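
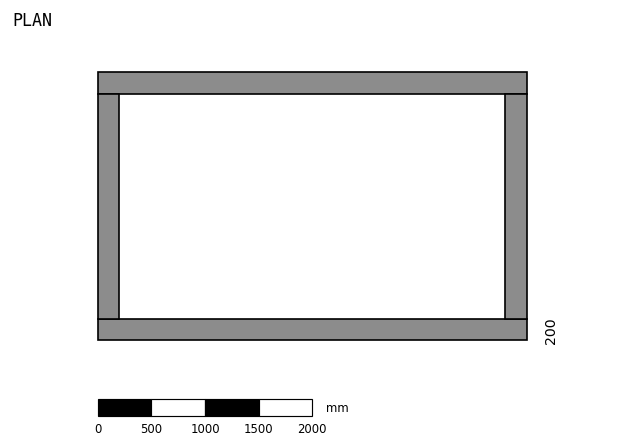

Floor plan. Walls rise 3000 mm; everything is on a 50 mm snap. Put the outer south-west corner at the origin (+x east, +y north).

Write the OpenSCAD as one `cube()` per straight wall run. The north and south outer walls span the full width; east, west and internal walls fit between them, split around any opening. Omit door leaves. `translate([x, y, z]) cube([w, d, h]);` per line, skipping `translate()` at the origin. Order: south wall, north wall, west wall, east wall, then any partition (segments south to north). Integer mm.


cube([4000, 200, 3000]);
translate([0, 2300, 0]) cube([4000, 200, 3000]);
translate([0, 200, 0]) cube([200, 2100, 3000]);
translate([3800, 200, 0]) cube([200, 2100, 3000]);


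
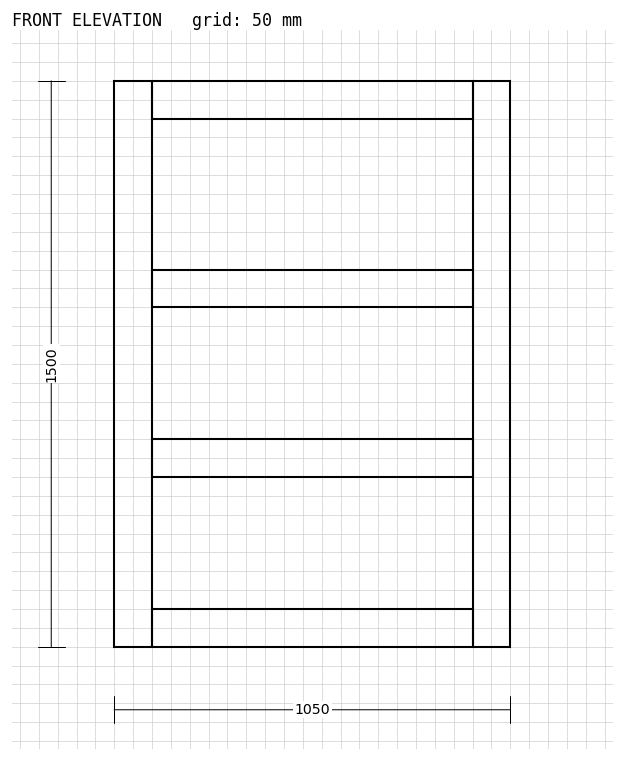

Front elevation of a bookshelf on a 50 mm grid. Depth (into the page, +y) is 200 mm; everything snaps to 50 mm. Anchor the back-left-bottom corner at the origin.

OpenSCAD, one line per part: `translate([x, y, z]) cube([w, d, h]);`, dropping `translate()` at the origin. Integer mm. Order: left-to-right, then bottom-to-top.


cube([100, 200, 1500]);
translate([100, 0, 0]) cube([850, 200, 100]);
translate([100, 0, 450]) cube([850, 200, 100]);
translate([100, 0, 900]) cube([850, 200, 100]);
translate([100, 0, 1400]) cube([850, 200, 100]);
translate([950, 0, 0]) cube([100, 200, 1500]);


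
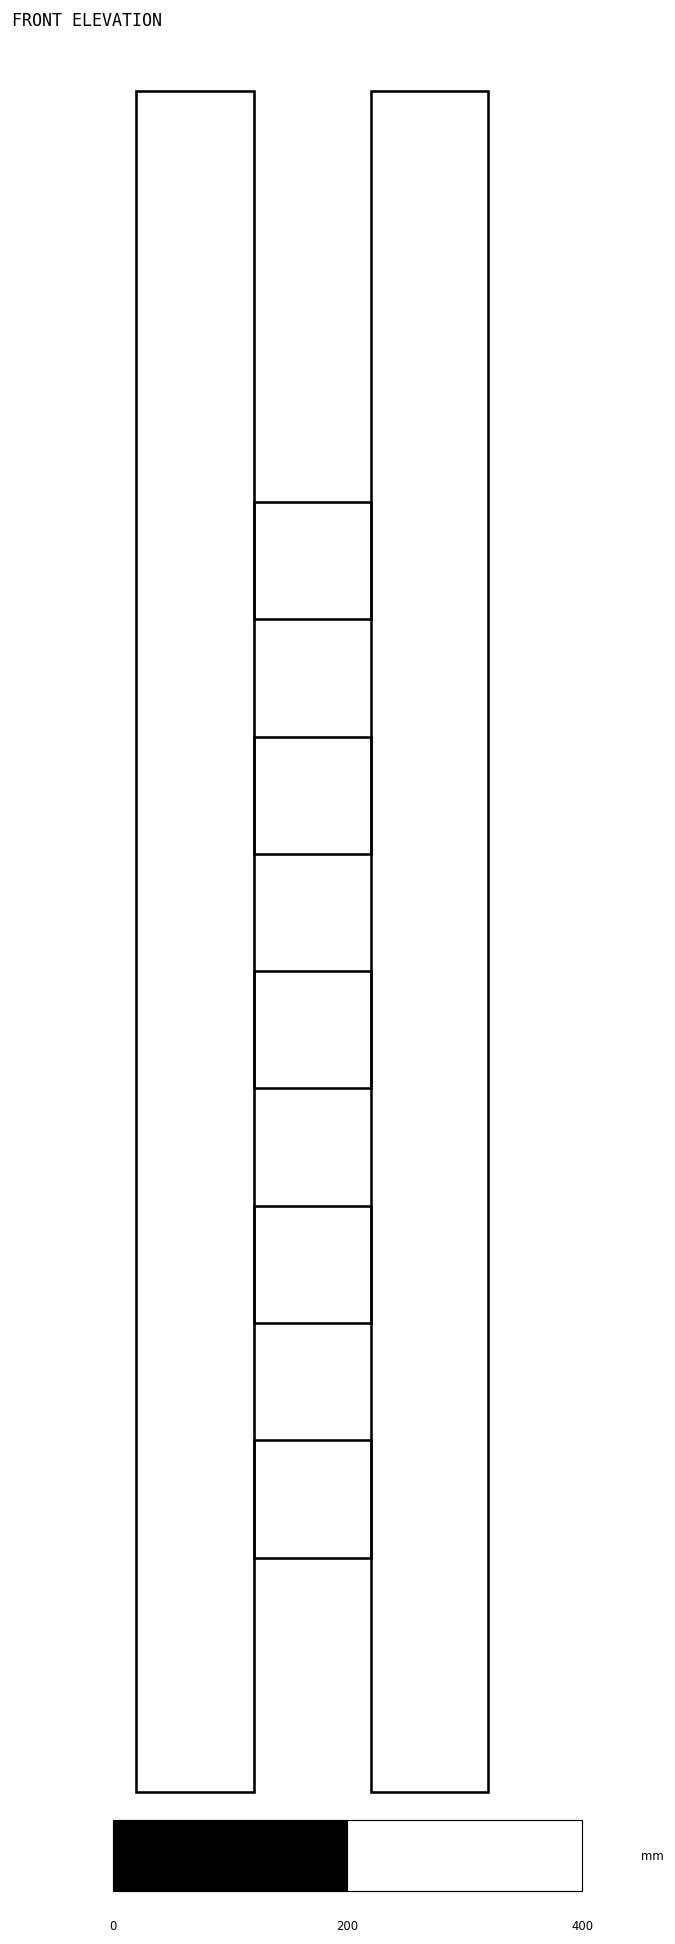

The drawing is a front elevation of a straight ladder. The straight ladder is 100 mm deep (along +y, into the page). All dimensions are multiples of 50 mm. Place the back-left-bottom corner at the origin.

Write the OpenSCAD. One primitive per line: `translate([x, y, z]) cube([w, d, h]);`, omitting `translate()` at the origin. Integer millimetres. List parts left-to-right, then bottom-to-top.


cube([100, 100, 1450]);
translate([100, 0, 200]) cube([100, 100, 100]);
translate([100, 0, 400]) cube([100, 100, 100]);
translate([100, 0, 600]) cube([100, 100, 100]);
translate([100, 0, 800]) cube([100, 100, 100]);
translate([100, 0, 1000]) cube([100, 100, 100]);
translate([200, 0, 0]) cube([100, 100, 1450]);


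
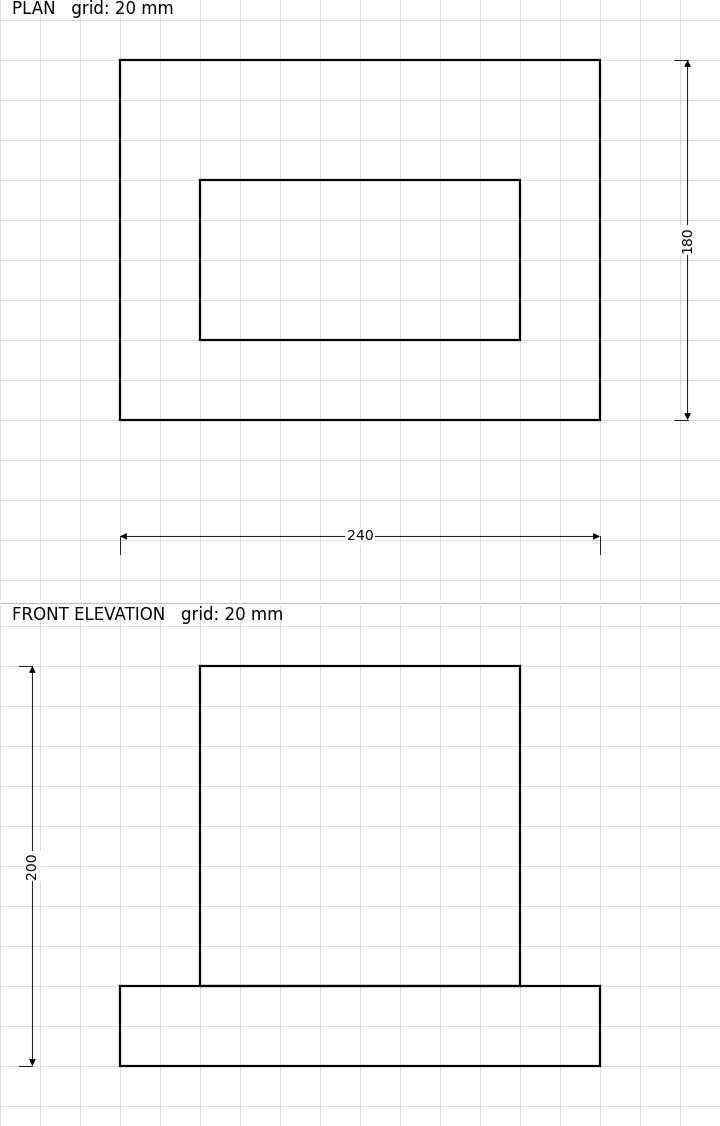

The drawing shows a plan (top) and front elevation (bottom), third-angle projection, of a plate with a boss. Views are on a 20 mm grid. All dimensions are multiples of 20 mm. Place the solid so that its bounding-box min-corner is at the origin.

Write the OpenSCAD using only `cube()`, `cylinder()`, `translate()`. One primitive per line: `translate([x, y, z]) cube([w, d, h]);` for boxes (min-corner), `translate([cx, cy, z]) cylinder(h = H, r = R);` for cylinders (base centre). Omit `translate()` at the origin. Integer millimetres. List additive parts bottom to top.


cube([240, 180, 40]);
translate([40, 40, 40]) cube([160, 80, 160]);


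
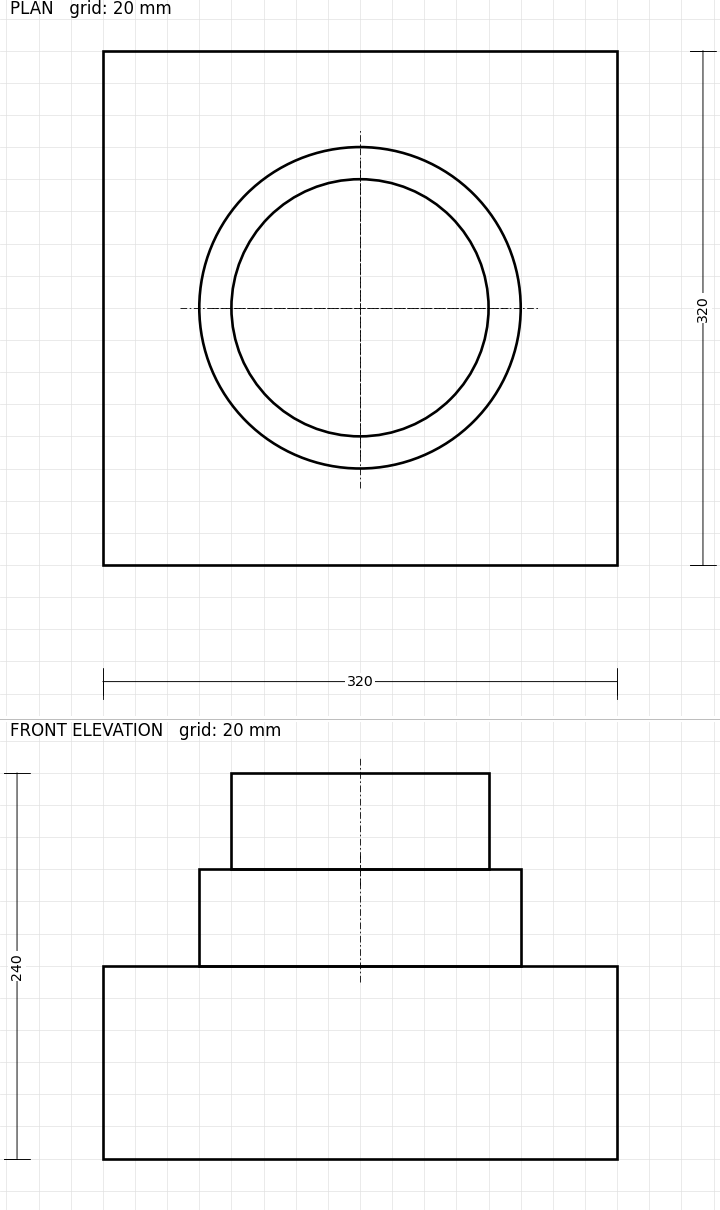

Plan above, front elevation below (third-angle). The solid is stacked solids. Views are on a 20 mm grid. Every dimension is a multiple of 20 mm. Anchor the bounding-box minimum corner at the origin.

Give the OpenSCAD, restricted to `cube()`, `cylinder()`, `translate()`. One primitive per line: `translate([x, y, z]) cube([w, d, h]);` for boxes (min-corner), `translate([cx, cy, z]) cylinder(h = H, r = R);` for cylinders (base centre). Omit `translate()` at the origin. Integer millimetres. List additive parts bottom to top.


cube([320, 320, 120]);
translate([160, 160, 120]) cylinder(h = 60, r = 100);
translate([160, 160, 180]) cylinder(h = 60, r = 80);


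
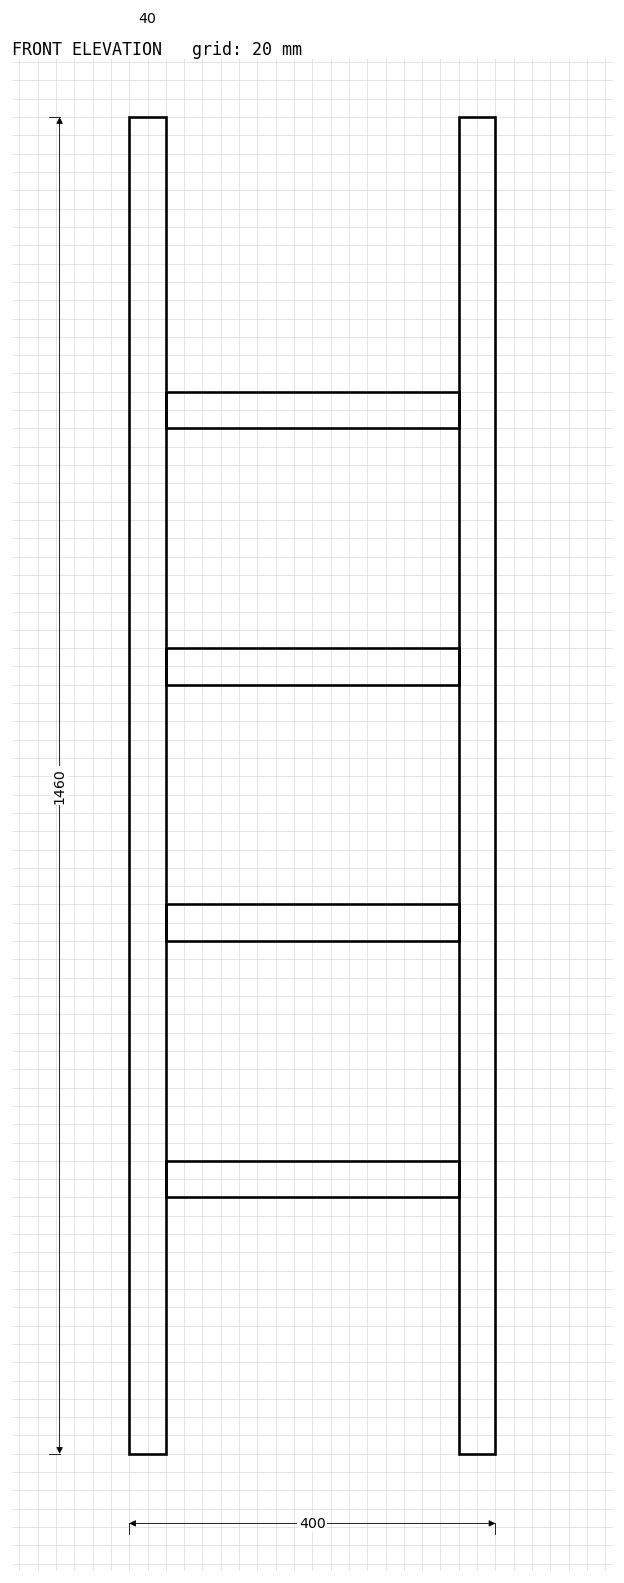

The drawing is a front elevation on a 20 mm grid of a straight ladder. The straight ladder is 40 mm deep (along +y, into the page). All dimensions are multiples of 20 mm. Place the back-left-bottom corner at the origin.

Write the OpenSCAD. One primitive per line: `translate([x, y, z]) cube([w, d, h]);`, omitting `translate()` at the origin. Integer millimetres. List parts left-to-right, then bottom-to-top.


cube([40, 40, 1460]);
translate([40, 0, 280]) cube([320, 40, 40]);
translate([40, 0, 560]) cube([320, 40, 40]);
translate([40, 0, 840]) cube([320, 40, 40]);
translate([40, 0, 1120]) cube([320, 40, 40]);
translate([360, 0, 0]) cube([40, 40, 1460]);


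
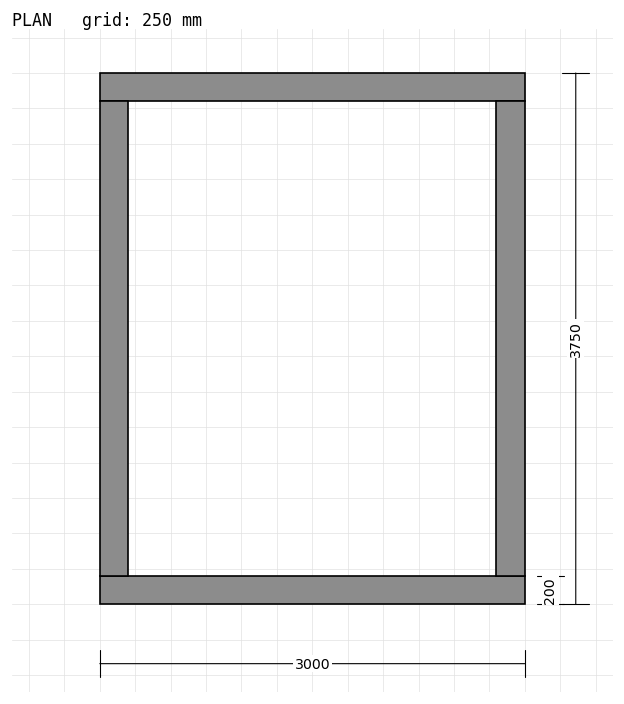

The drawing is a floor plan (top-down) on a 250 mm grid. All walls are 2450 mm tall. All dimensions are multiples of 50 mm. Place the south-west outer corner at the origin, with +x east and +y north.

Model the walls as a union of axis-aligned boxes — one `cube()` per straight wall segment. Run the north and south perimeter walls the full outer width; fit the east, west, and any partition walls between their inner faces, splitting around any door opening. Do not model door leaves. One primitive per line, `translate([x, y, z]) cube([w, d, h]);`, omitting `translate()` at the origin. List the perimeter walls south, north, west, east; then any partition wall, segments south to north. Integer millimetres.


cube([3000, 200, 2450]);
translate([0, 3550, 0]) cube([3000, 200, 2450]);
translate([0, 200, 0]) cube([200, 3350, 2450]);
translate([2800, 200, 0]) cube([200, 3350, 2450]);


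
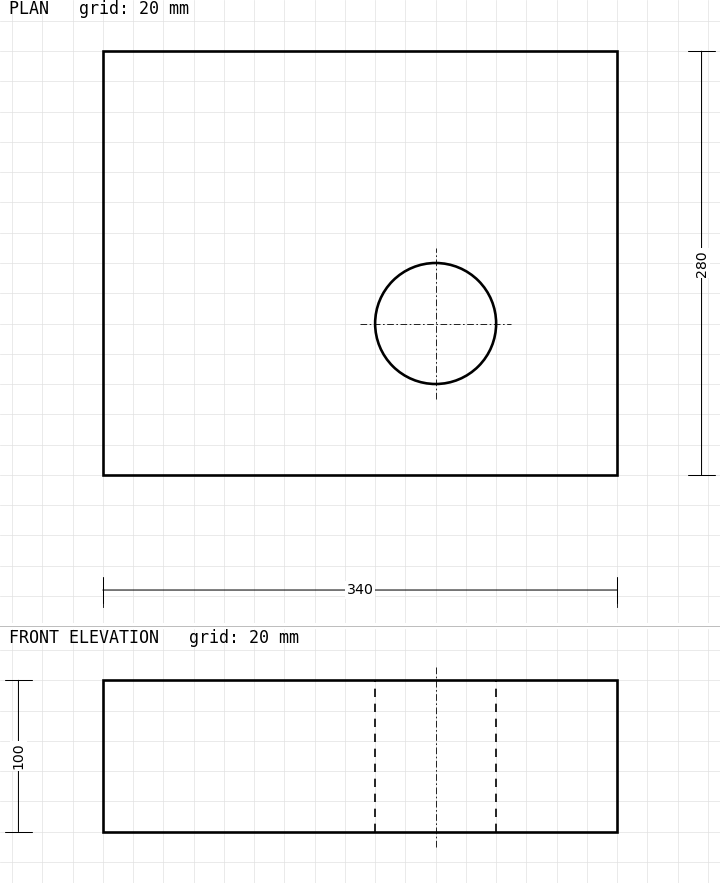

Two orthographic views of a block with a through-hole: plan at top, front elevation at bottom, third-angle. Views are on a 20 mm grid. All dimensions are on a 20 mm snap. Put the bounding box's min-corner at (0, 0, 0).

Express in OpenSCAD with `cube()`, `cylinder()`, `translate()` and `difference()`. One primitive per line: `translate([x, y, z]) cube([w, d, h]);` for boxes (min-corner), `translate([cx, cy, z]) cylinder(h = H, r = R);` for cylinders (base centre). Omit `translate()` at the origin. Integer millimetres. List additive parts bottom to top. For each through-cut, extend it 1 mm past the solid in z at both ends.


difference() {
  cube([340, 280, 100]);
  translate([220, 100, -1]) cylinder(h = 102, r = 40);
}


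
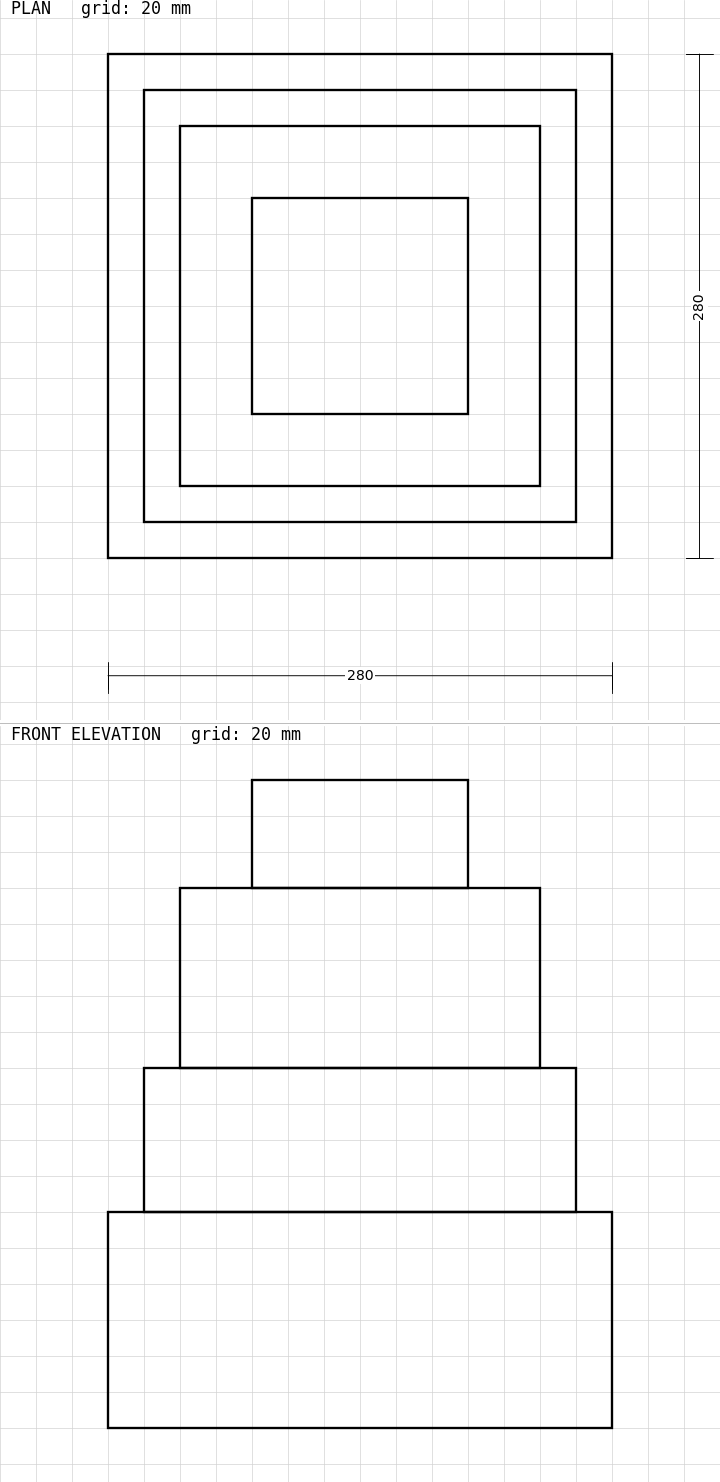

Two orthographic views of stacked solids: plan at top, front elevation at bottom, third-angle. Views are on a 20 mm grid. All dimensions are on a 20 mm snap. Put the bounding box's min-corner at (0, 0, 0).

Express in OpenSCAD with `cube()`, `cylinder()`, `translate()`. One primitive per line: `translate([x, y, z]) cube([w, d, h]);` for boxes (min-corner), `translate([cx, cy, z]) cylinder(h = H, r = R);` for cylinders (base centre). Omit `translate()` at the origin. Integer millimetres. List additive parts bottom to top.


cube([280, 280, 120]);
translate([20, 20, 120]) cube([240, 240, 80]);
translate([40, 40, 200]) cube([200, 200, 100]);
translate([80, 80, 300]) cube([120, 120, 60]);


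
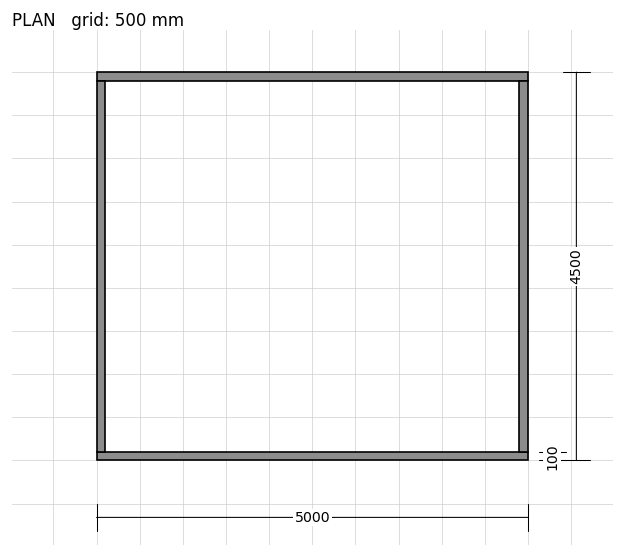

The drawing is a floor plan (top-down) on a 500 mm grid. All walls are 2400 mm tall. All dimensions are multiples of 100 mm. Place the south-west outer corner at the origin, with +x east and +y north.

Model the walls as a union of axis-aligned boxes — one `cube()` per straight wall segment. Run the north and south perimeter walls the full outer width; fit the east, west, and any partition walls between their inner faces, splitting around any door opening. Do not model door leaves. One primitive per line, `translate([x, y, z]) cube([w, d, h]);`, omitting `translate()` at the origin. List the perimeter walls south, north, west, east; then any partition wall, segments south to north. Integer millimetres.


cube([5000, 100, 2400]);
translate([0, 4400, 0]) cube([5000, 100, 2400]);
translate([0, 100, 0]) cube([100, 4300, 2400]);
translate([4900, 100, 0]) cube([100, 4300, 2400]);


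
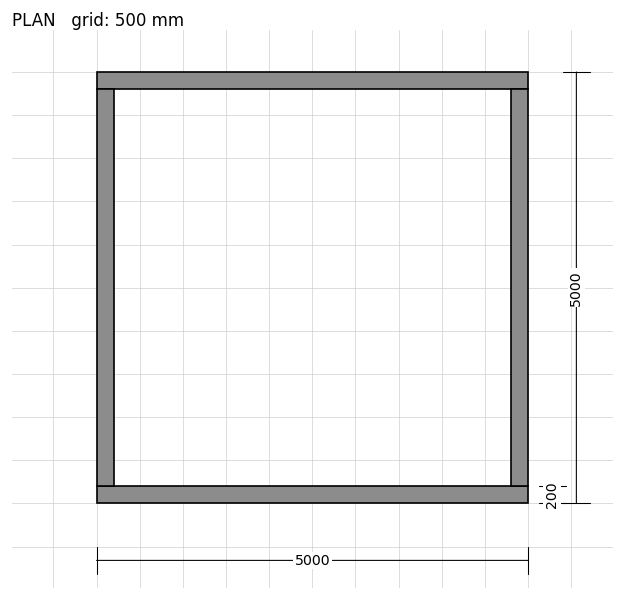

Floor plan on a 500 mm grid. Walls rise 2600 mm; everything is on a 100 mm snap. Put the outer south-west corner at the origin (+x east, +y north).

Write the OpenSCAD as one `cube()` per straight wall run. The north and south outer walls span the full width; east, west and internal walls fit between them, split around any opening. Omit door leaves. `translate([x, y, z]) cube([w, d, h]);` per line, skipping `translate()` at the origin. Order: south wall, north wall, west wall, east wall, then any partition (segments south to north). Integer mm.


cube([5000, 200, 2600]);
translate([0, 4800, 0]) cube([5000, 200, 2600]);
translate([0, 200, 0]) cube([200, 4600, 2600]);
translate([4800, 200, 0]) cube([200, 4600, 2600]);


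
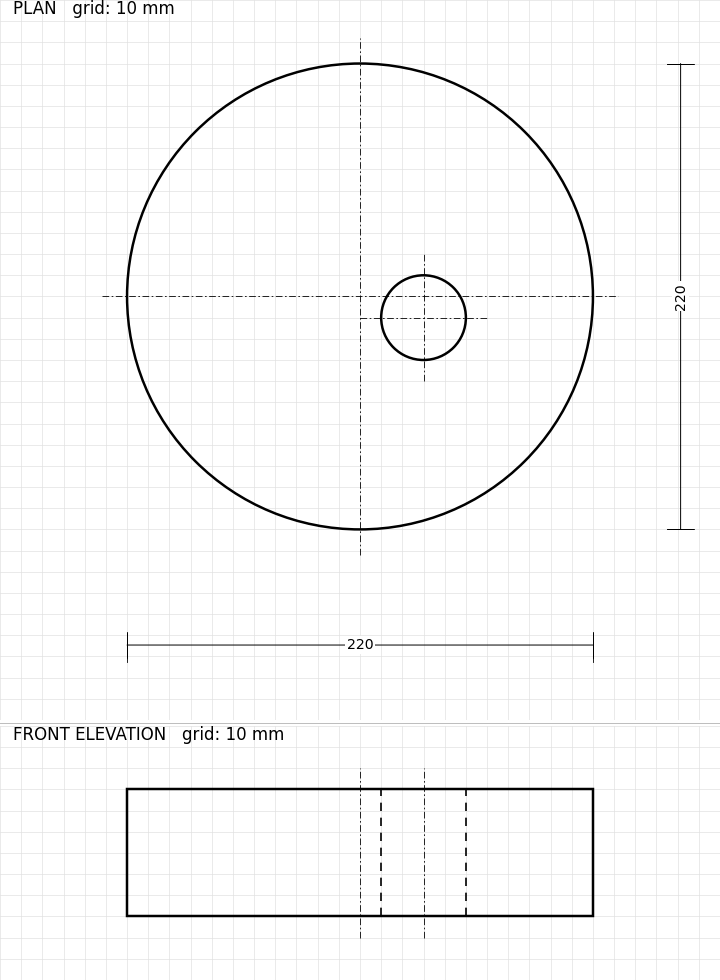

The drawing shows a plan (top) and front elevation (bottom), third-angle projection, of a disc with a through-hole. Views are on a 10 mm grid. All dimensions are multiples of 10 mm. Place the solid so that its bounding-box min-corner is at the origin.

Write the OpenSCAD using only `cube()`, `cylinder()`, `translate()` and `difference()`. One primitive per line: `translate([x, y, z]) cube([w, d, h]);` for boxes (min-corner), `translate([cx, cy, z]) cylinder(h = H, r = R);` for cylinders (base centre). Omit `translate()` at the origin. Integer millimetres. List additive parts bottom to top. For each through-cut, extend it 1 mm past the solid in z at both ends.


difference() {
  translate([110, 110, 0]) cylinder(h = 60, r = 110);
  translate([140, 100, -1]) cylinder(h = 62, r = 20);
}


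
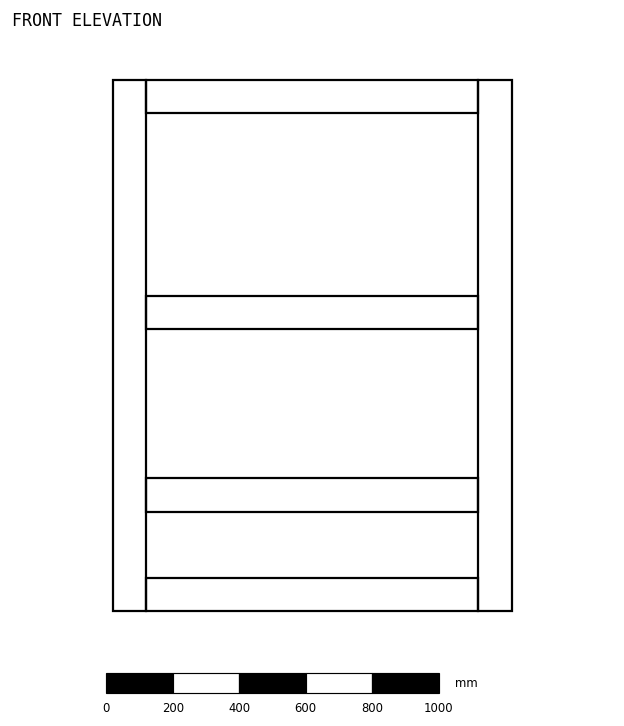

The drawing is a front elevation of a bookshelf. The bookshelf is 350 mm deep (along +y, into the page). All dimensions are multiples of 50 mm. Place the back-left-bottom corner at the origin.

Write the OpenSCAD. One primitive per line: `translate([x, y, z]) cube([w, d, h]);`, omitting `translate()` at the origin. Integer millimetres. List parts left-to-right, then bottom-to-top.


cube([100, 350, 1600]);
translate([100, 0, 0]) cube([1000, 350, 100]);
translate([100, 0, 300]) cube([1000, 350, 100]);
translate([100, 0, 850]) cube([1000, 350, 100]);
translate([100, 0, 1500]) cube([1000, 350, 100]);
translate([1100, 0, 0]) cube([100, 350, 1600]);


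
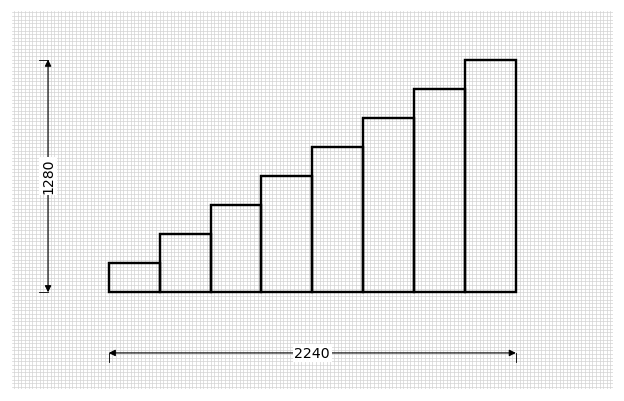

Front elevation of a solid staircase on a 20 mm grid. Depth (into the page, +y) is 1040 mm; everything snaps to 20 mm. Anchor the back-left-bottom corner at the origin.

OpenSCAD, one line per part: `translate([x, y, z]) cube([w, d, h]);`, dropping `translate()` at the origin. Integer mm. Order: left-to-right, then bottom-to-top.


cube([280, 1040, 160]);
translate([280, 0, 0]) cube([280, 1040, 320]);
translate([560, 0, 0]) cube([280, 1040, 480]);
translate([840, 0, 0]) cube([280, 1040, 640]);
translate([1120, 0, 0]) cube([280, 1040, 800]);
translate([1400, 0, 0]) cube([280, 1040, 960]);
translate([1680, 0, 0]) cube([280, 1040, 1120]);
translate([1960, 0, 0]) cube([280, 1040, 1280]);


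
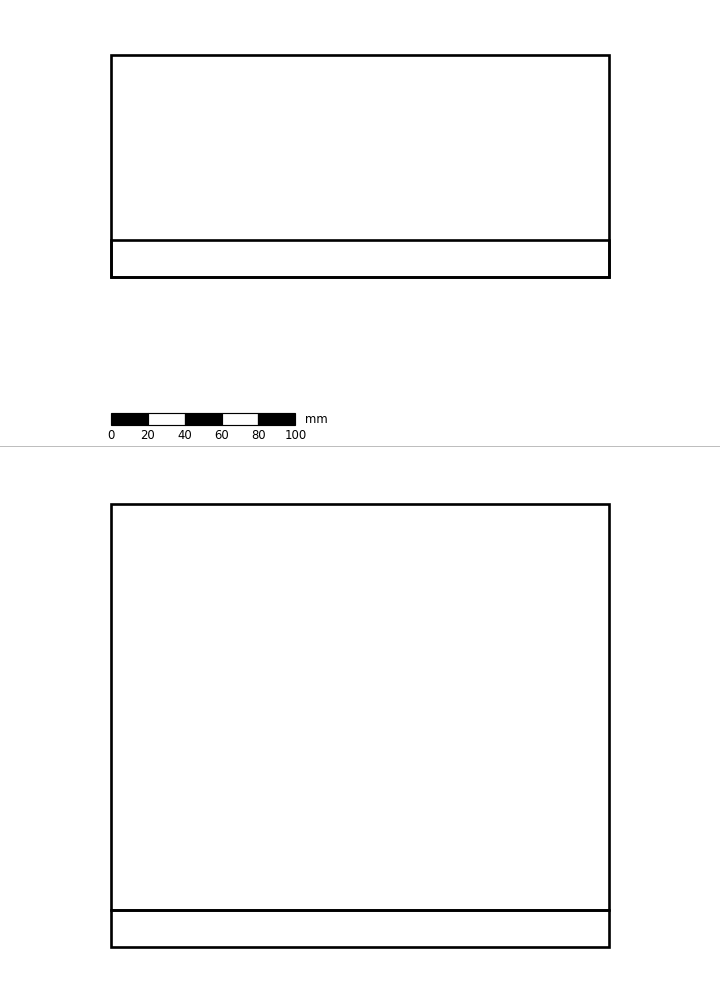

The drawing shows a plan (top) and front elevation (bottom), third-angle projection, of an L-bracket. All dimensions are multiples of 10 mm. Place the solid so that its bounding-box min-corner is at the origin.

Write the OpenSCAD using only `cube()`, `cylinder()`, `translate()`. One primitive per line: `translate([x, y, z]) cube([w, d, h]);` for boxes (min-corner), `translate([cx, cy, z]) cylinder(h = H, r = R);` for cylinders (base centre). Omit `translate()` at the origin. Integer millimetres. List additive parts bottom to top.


cube([270, 120, 20]);
translate([0, 0, 20]) cube([270, 20, 220]);


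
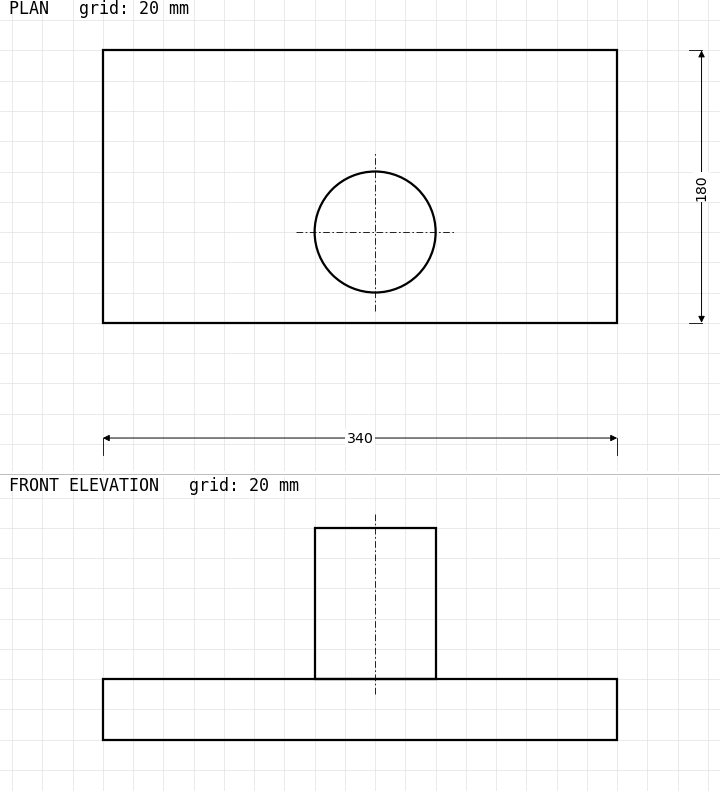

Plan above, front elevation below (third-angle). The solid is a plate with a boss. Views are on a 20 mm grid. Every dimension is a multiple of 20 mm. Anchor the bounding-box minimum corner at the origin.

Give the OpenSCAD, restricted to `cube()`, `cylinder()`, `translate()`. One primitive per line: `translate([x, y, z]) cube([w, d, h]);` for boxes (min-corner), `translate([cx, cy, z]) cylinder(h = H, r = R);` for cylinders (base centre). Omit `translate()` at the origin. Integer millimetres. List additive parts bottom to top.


cube([340, 180, 40]);
translate([180, 60, 40]) cylinder(h = 100, r = 40);


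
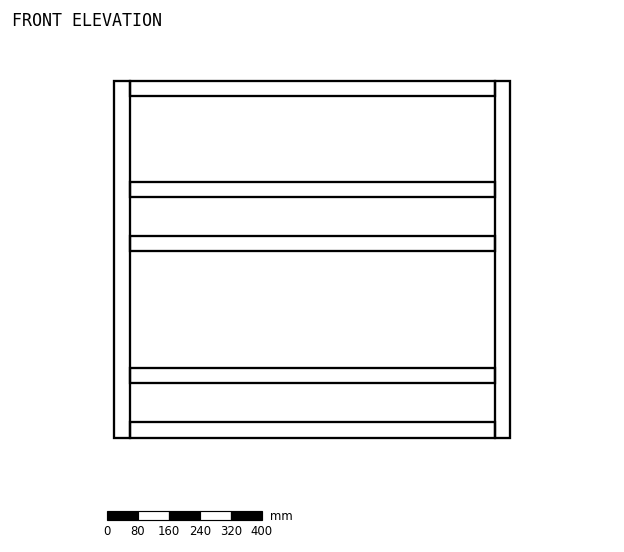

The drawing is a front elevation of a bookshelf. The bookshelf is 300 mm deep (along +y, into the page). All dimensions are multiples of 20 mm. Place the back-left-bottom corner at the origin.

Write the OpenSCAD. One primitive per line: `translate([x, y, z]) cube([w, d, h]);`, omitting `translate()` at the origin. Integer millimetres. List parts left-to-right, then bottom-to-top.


cube([40, 300, 920]);
translate([40, 0, 0]) cube([940, 300, 40]);
translate([40, 0, 140]) cube([940, 300, 40]);
translate([40, 0, 480]) cube([940, 300, 40]);
translate([40, 0, 620]) cube([940, 300, 40]);
translate([40, 0, 880]) cube([940, 300, 40]);
translate([980, 0, 0]) cube([40, 300, 920]);


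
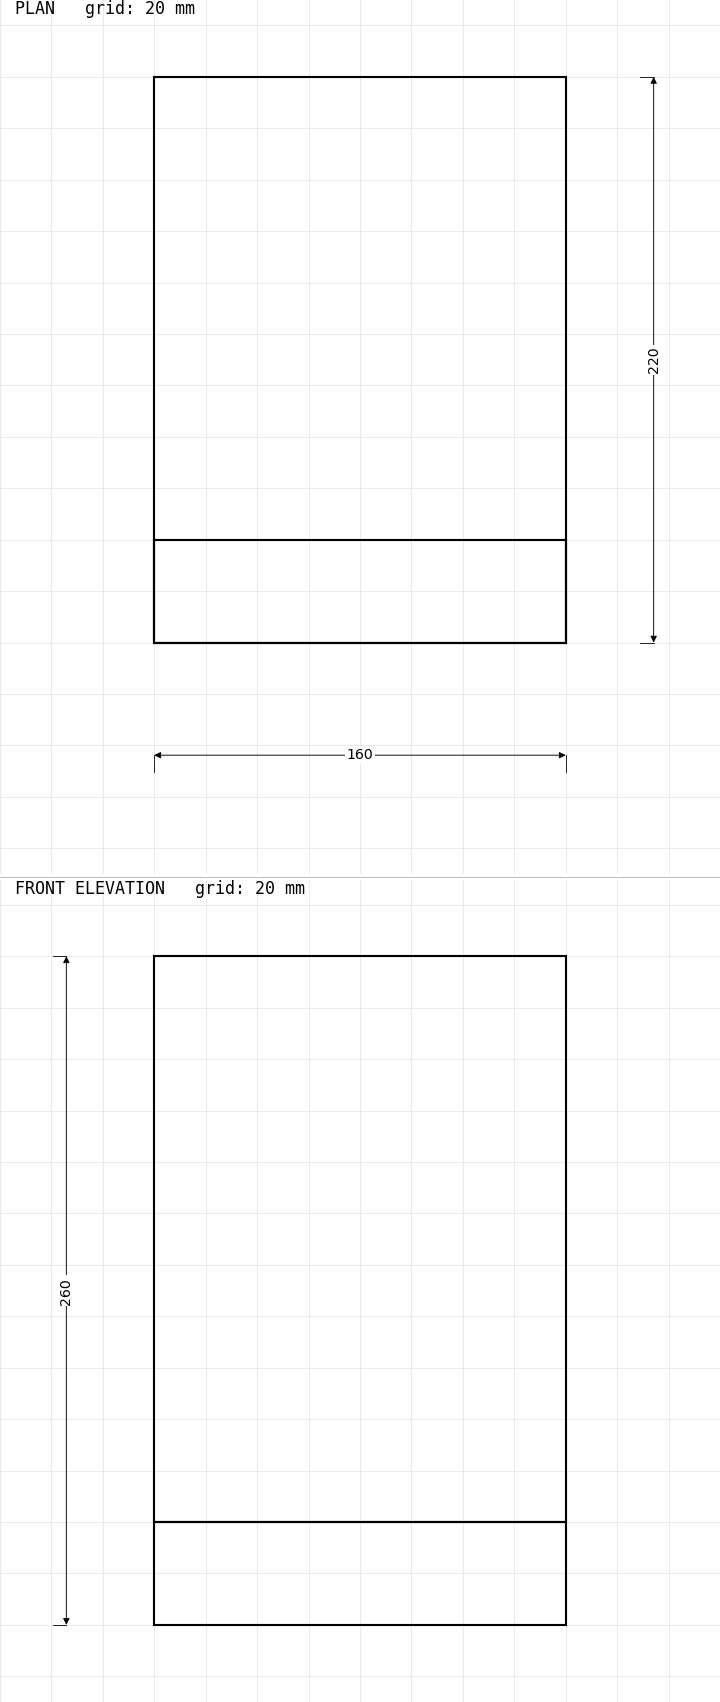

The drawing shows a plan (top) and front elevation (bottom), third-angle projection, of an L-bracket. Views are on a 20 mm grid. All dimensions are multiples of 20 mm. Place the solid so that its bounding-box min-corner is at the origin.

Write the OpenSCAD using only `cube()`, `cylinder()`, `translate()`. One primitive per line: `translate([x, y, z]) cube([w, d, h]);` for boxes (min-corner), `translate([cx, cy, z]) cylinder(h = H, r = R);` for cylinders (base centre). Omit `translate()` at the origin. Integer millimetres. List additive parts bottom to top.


cube([160, 220, 40]);
translate([0, 0, 40]) cube([160, 40, 220]);


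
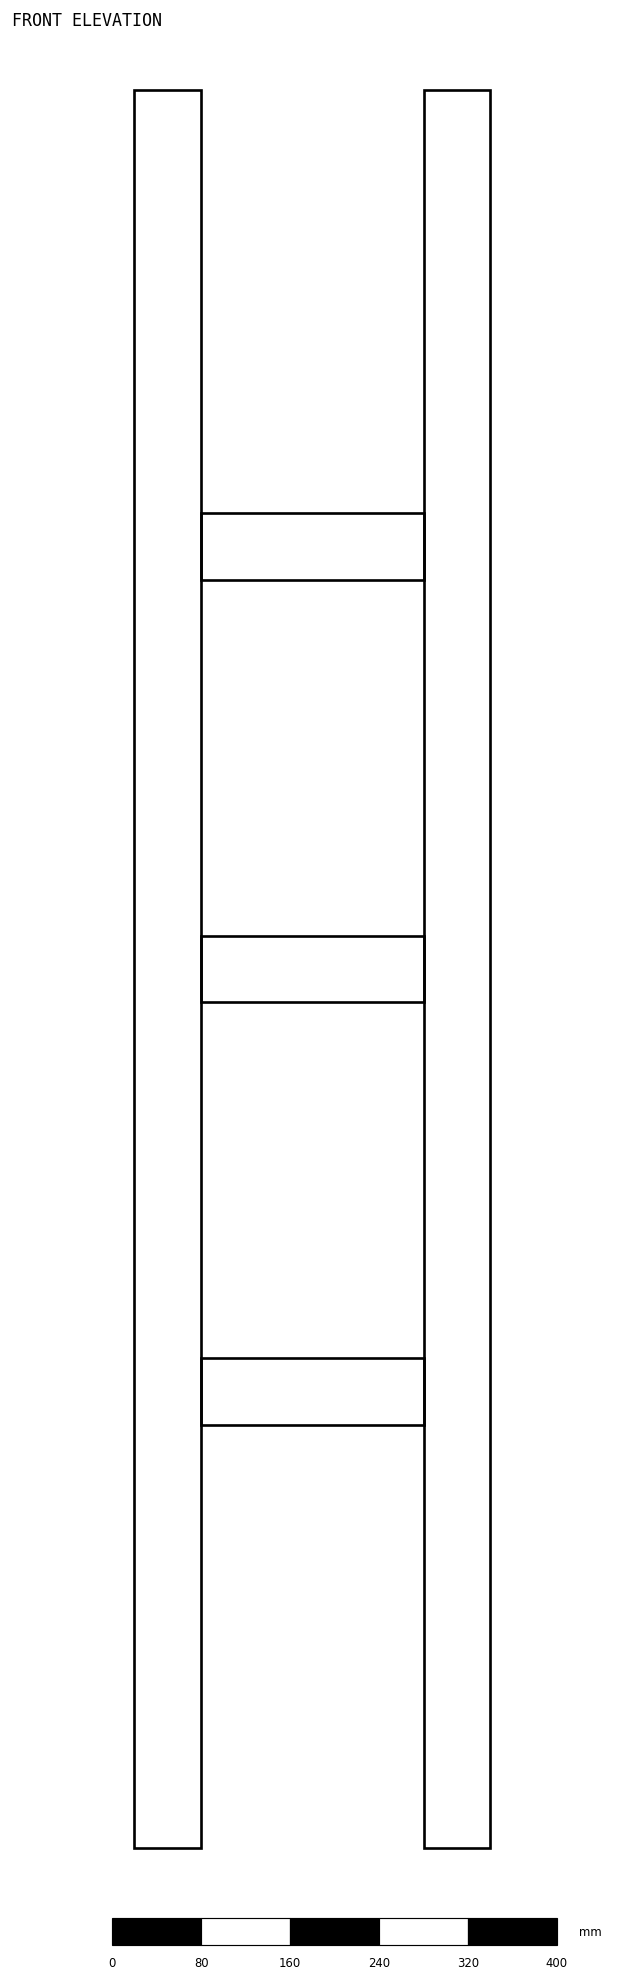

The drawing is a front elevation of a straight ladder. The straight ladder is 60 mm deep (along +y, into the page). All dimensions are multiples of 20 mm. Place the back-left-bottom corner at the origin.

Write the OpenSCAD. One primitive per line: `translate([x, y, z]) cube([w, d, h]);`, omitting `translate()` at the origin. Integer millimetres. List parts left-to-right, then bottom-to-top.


cube([60, 60, 1580]);
translate([60, 0, 380]) cube([200, 60, 60]);
translate([60, 0, 760]) cube([200, 60, 60]);
translate([60, 0, 1140]) cube([200, 60, 60]);
translate([260, 0, 0]) cube([60, 60, 1580]);


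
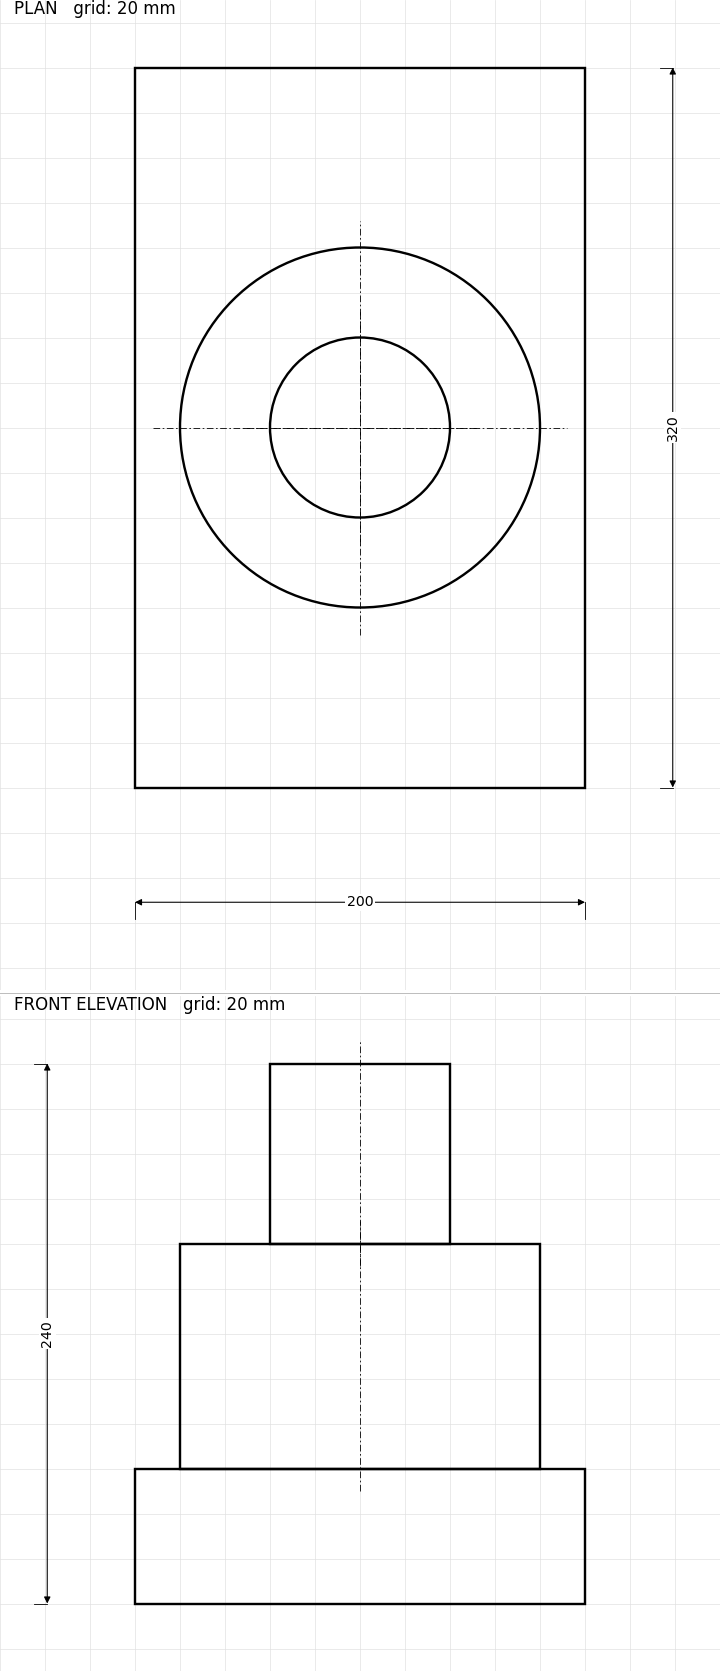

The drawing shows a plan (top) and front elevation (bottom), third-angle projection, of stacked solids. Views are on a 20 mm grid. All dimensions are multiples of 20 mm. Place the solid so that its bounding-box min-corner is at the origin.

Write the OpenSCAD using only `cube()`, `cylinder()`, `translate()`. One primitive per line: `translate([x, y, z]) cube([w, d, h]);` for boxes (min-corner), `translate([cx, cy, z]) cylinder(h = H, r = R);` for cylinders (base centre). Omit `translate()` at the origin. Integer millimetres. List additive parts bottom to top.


cube([200, 320, 60]);
translate([100, 160, 60]) cylinder(h = 100, r = 80);
translate([100, 160, 160]) cylinder(h = 80, r = 40);


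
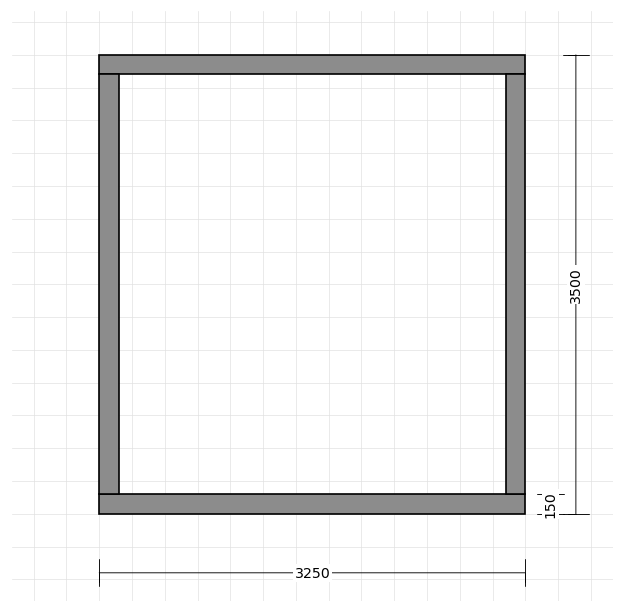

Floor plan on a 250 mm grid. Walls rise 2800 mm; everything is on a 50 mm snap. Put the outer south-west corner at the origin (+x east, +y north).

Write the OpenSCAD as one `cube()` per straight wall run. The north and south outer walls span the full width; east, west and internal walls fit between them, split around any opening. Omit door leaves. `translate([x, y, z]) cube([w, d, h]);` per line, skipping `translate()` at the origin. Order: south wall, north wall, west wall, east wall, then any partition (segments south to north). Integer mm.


cube([3250, 150, 2800]);
translate([0, 3350, 0]) cube([3250, 150, 2800]);
translate([0, 150, 0]) cube([150, 3200, 2800]);
translate([3100, 150, 0]) cube([150, 3200, 2800]);


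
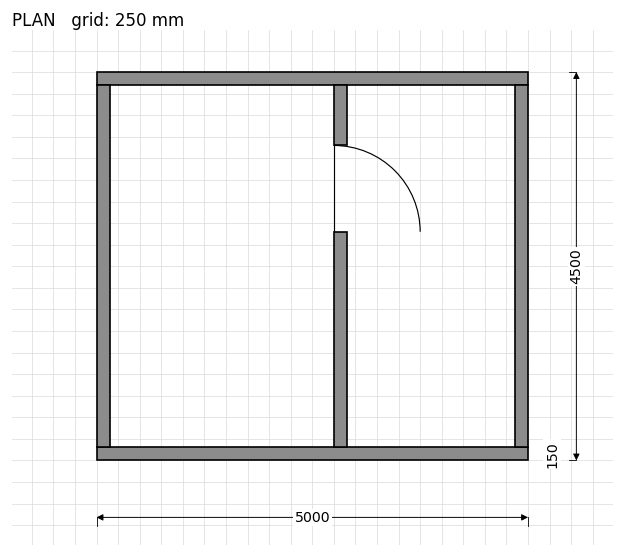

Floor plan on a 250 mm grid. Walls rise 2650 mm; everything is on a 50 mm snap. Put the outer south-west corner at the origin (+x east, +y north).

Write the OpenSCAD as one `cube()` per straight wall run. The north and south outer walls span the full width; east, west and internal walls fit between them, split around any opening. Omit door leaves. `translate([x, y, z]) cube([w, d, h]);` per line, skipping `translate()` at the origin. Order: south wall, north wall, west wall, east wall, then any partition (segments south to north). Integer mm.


cube([5000, 150, 2650]);
translate([0, 4350, 0]) cube([5000, 150, 2650]);
translate([0, 150, 0]) cube([150, 4200, 2650]);
translate([4850, 150, 0]) cube([150, 4200, 2650]);
translate([2750, 150, 0]) cube([150, 2500, 2650]);
translate([2750, 3650, 0]) cube([150, 700, 2650]);


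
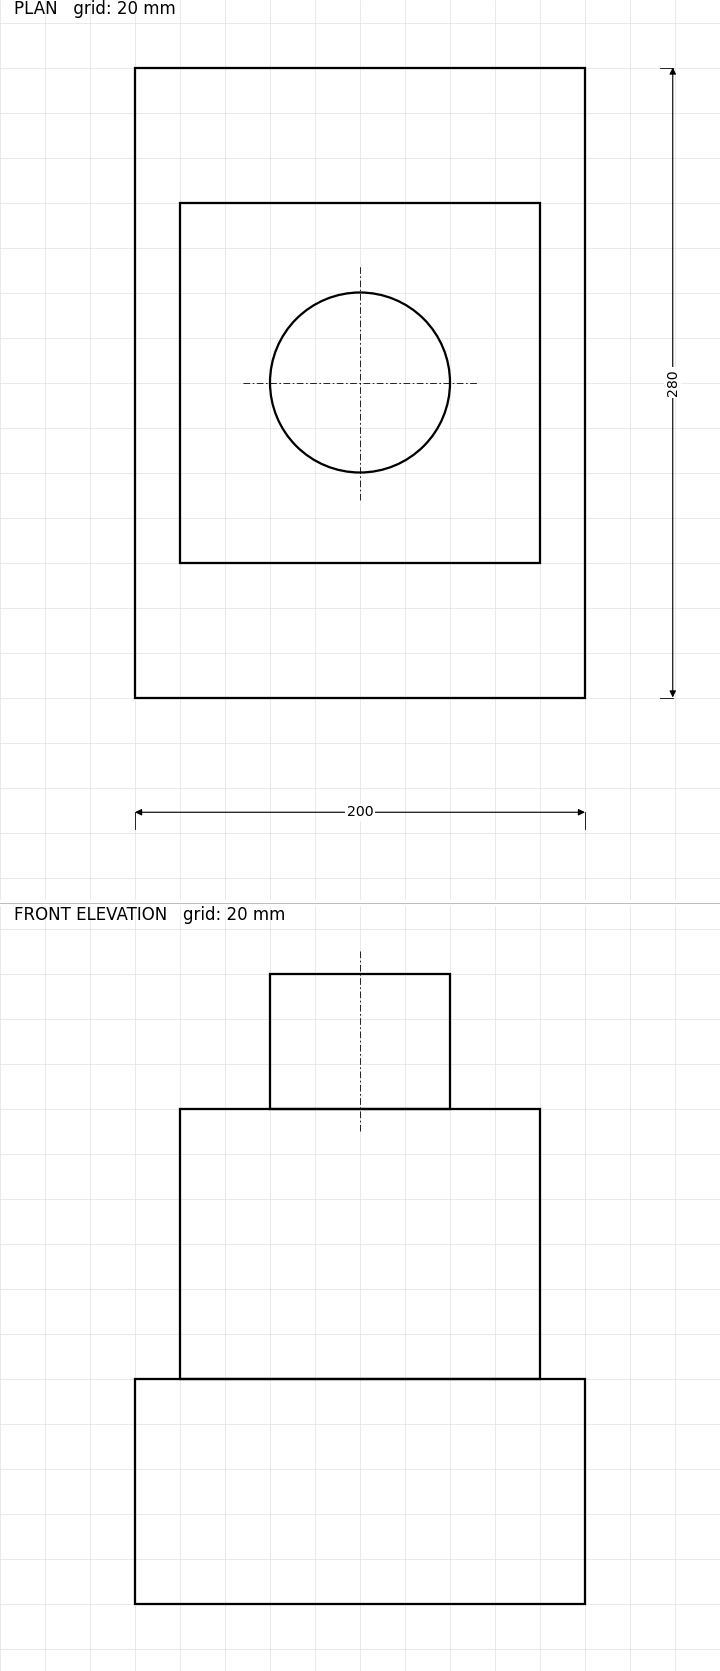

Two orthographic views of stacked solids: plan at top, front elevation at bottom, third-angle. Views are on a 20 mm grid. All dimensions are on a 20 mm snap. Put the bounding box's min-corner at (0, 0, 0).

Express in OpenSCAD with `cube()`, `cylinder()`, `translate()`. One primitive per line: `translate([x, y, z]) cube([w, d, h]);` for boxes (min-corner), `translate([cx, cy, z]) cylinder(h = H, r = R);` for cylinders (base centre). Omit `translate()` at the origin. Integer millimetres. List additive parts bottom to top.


cube([200, 280, 100]);
translate([20, 60, 100]) cube([160, 160, 120]);
translate([100, 140, 220]) cylinder(h = 60, r = 40);


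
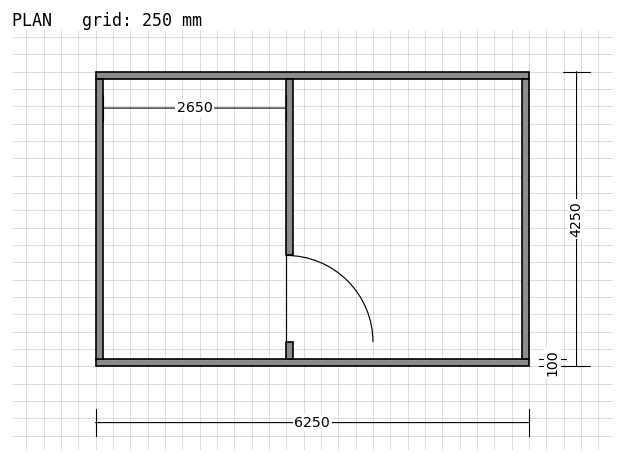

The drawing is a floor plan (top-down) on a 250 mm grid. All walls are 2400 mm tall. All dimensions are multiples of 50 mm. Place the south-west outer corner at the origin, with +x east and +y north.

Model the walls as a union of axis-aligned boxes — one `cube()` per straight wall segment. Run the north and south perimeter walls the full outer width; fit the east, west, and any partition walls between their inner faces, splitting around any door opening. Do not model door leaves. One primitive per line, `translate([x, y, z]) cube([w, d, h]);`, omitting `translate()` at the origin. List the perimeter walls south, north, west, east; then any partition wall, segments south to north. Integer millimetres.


cube([6250, 100, 2400]);
translate([0, 4150, 0]) cube([6250, 100, 2400]);
translate([0, 100, 0]) cube([100, 4050, 2400]);
translate([6150, 100, 0]) cube([100, 4050, 2400]);
translate([2750, 100, 0]) cube([100, 250, 2400]);
translate([2750, 1600, 0]) cube([100, 2550, 2400]);


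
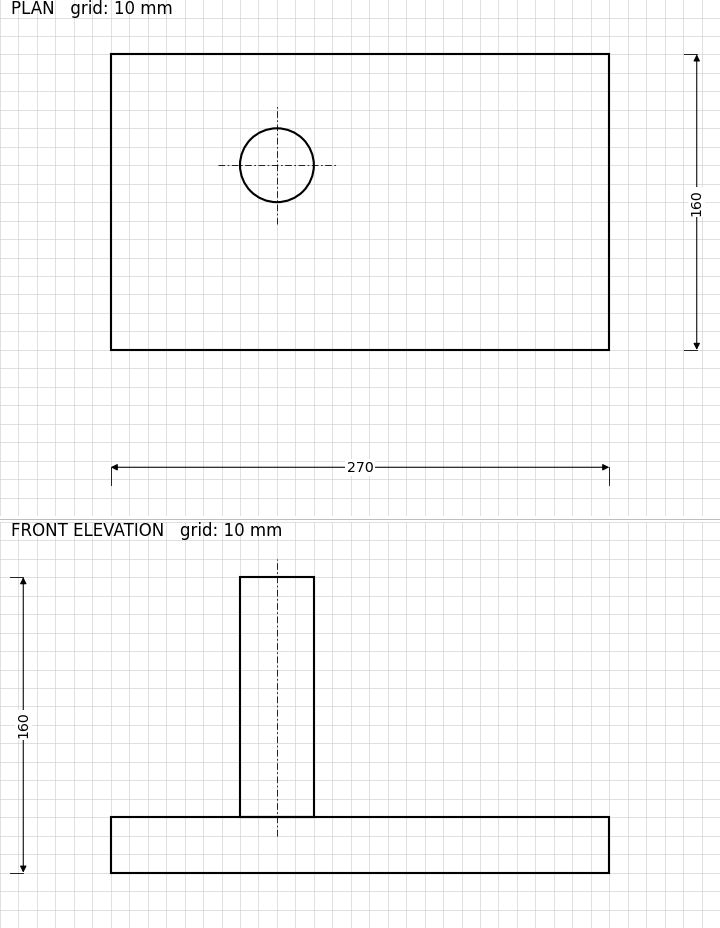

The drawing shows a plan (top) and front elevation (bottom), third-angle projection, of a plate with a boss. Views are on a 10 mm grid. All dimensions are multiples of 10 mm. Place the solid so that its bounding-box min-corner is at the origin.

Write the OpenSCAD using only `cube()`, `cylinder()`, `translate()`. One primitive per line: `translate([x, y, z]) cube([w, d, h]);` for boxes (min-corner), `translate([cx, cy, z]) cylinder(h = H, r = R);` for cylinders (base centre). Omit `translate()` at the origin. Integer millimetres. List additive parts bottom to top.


cube([270, 160, 30]);
translate([90, 100, 30]) cylinder(h = 130, r = 20);


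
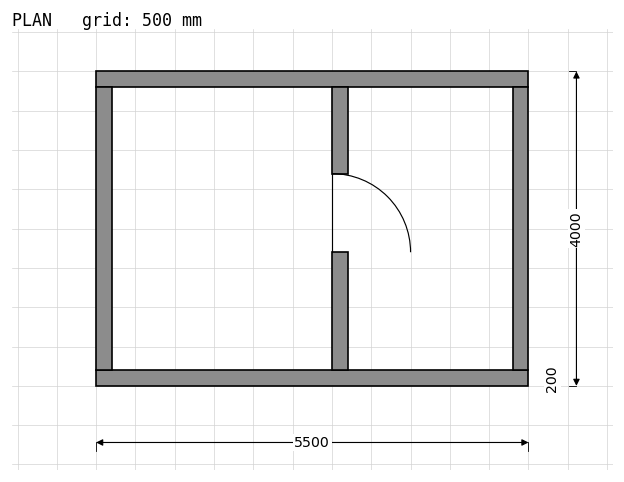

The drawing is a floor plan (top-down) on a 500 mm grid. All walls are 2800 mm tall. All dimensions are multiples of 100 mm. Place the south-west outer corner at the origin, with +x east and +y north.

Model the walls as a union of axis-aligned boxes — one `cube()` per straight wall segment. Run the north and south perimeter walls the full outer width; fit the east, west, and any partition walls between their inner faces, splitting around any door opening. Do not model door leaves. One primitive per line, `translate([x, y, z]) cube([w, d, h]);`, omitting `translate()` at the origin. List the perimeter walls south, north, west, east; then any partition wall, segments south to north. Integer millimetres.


cube([5500, 200, 2800]);
translate([0, 3800, 0]) cube([5500, 200, 2800]);
translate([0, 200, 0]) cube([200, 3600, 2800]);
translate([5300, 200, 0]) cube([200, 3600, 2800]);
translate([3000, 200, 0]) cube([200, 1500, 2800]);
translate([3000, 2700, 0]) cube([200, 1100, 2800]);


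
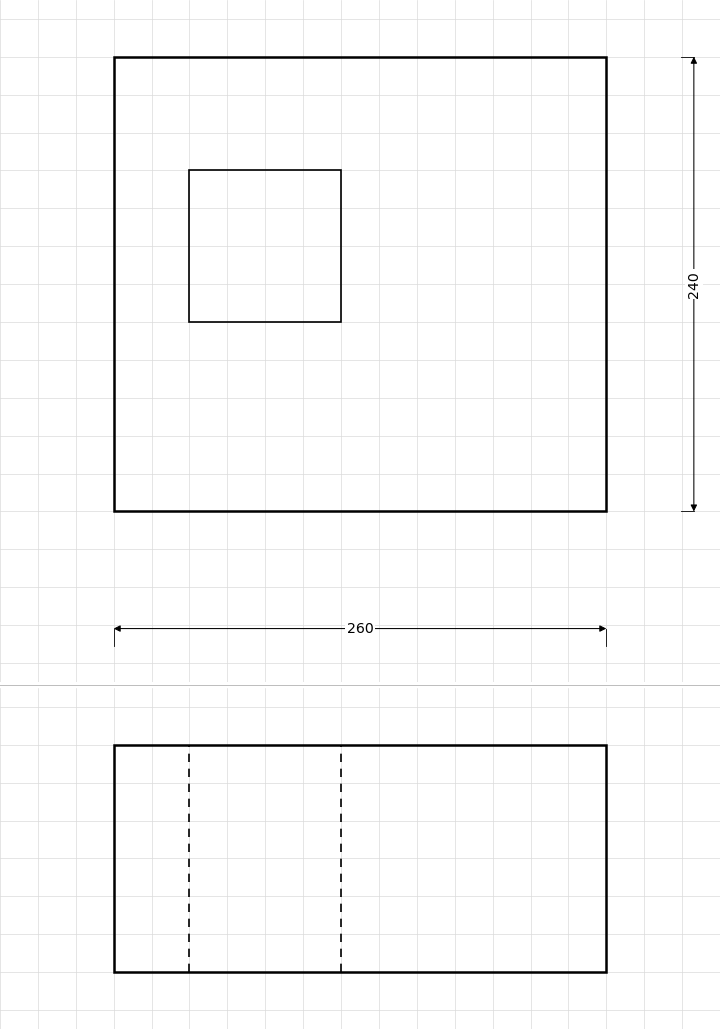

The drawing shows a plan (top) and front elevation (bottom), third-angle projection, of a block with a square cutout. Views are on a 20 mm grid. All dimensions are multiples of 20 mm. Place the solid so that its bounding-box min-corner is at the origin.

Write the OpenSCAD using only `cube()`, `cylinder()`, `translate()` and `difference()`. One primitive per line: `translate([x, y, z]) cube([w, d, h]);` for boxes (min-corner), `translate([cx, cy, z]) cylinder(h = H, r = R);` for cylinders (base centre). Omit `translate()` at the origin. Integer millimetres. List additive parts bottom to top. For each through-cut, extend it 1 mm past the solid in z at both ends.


difference() {
  cube([260, 240, 120]);
  translate([40, 100, -1]) cube([80, 80, 122]);
}


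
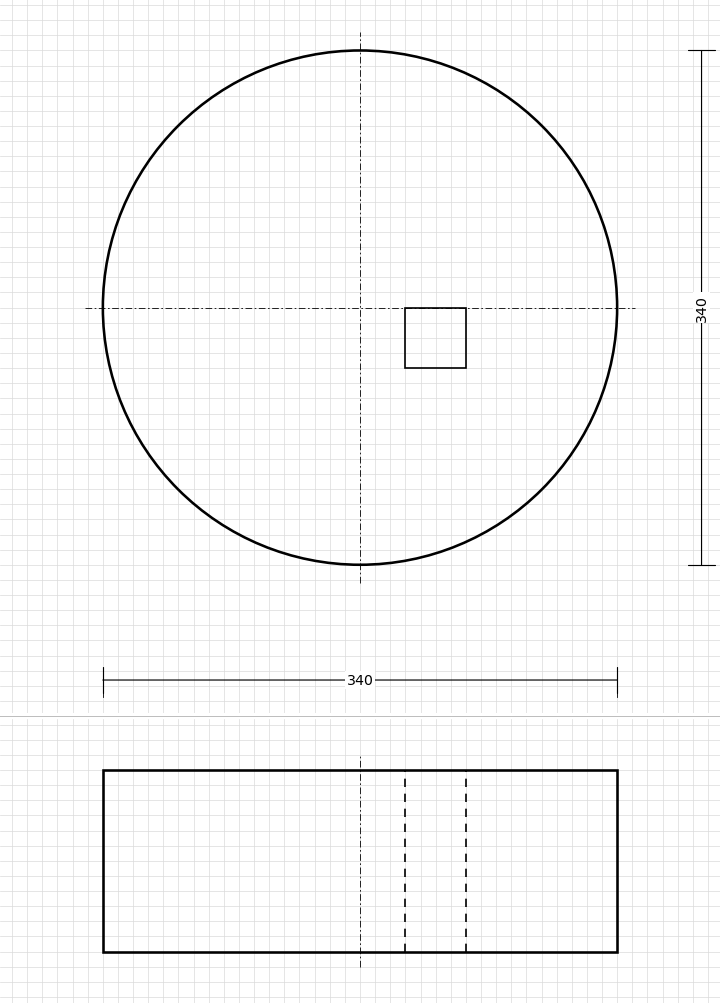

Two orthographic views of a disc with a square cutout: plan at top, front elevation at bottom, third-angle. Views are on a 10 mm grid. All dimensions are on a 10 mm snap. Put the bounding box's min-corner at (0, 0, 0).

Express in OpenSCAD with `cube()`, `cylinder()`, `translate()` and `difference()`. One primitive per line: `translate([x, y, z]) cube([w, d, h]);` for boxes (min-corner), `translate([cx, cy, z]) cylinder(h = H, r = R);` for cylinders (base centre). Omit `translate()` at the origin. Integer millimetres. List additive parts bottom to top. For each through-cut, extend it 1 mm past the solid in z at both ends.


difference() {
  translate([170, 170, 0]) cylinder(h = 120, r = 170);
  translate([200, 130, -1]) cube([40, 40, 122]);
}


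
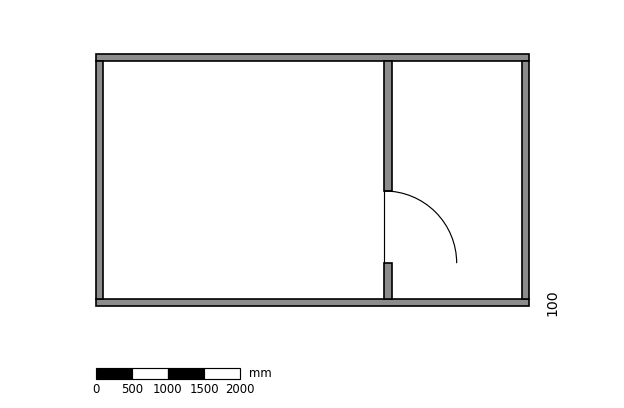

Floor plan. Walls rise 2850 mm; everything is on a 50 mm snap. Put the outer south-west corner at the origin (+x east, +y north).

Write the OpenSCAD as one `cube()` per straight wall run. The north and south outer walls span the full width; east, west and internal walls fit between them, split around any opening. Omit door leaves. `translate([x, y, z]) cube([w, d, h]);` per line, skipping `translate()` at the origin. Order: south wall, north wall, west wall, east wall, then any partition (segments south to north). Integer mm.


cube([6000, 100, 2850]);
translate([0, 3400, 0]) cube([6000, 100, 2850]);
translate([0, 100, 0]) cube([100, 3300, 2850]);
translate([5900, 100, 0]) cube([100, 3300, 2850]);
translate([4000, 100, 0]) cube([100, 500, 2850]);
translate([4000, 1600, 0]) cube([100, 1800, 2850]);


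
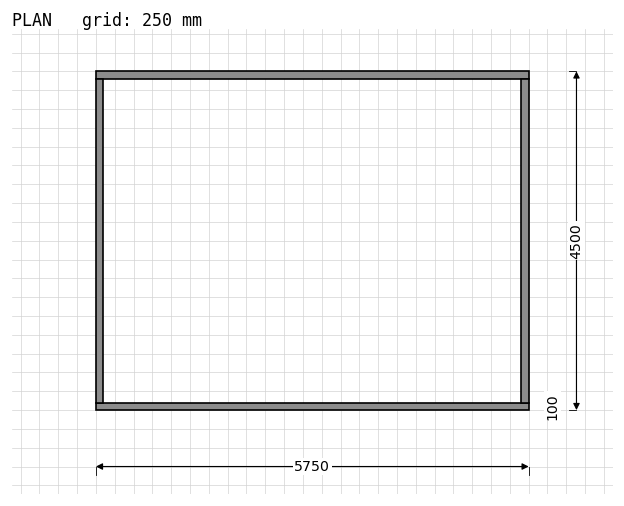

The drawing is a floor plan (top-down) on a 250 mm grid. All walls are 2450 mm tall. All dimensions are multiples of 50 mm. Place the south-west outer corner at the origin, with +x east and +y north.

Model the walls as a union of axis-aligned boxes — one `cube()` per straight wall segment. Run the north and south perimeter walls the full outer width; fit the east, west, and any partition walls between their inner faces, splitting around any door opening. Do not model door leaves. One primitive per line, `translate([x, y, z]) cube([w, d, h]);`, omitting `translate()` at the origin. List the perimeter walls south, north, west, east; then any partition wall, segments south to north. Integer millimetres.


cube([5750, 100, 2450]);
translate([0, 4400, 0]) cube([5750, 100, 2450]);
translate([0, 100, 0]) cube([100, 4300, 2450]);
translate([5650, 100, 0]) cube([100, 4300, 2450]);


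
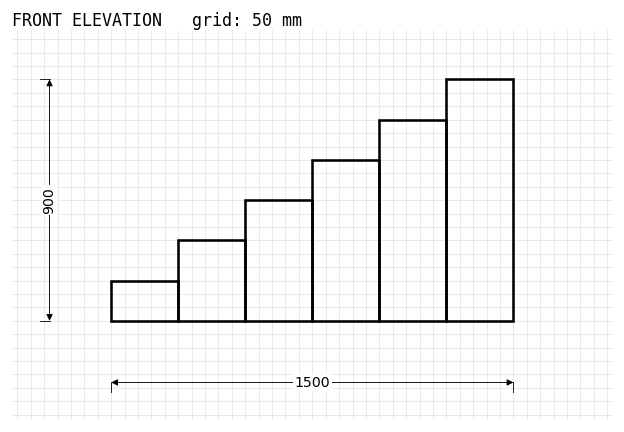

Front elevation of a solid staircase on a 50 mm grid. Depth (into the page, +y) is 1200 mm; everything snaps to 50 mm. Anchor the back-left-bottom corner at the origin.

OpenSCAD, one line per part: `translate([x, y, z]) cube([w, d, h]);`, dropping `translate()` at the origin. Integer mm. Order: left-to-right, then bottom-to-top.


cube([250, 1200, 150]);
translate([250, 0, 0]) cube([250, 1200, 300]);
translate([500, 0, 0]) cube([250, 1200, 450]);
translate([750, 0, 0]) cube([250, 1200, 600]);
translate([1000, 0, 0]) cube([250, 1200, 750]);
translate([1250, 0, 0]) cube([250, 1200, 900]);


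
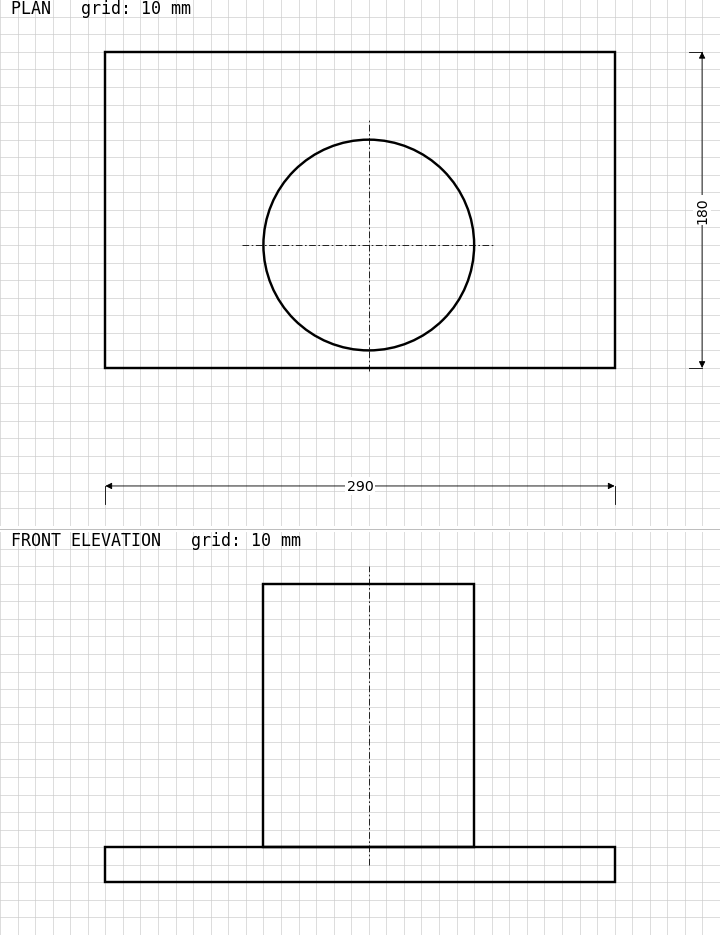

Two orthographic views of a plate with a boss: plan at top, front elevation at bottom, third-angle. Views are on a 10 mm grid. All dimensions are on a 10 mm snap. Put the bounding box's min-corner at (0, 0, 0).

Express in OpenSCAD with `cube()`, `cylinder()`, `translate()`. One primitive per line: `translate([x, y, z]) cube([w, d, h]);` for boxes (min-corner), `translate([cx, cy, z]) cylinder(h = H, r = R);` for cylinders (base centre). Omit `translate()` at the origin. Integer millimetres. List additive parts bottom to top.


cube([290, 180, 20]);
translate([150, 70, 20]) cylinder(h = 150, r = 60);


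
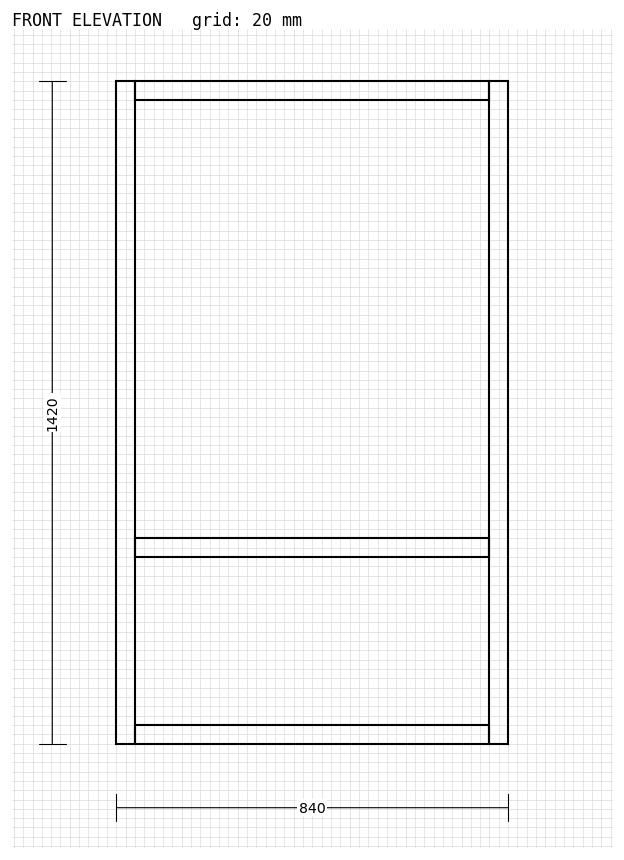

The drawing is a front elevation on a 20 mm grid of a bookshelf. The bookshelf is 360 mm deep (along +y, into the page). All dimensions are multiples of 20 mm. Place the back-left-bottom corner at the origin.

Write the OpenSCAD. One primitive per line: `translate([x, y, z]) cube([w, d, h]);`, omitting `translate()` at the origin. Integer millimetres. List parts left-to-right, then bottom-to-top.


cube([40, 360, 1420]);
translate([40, 0, 0]) cube([760, 360, 40]);
translate([40, 0, 400]) cube([760, 360, 40]);
translate([40, 0, 1380]) cube([760, 360, 40]);
translate([800, 0, 0]) cube([40, 360, 1420]);


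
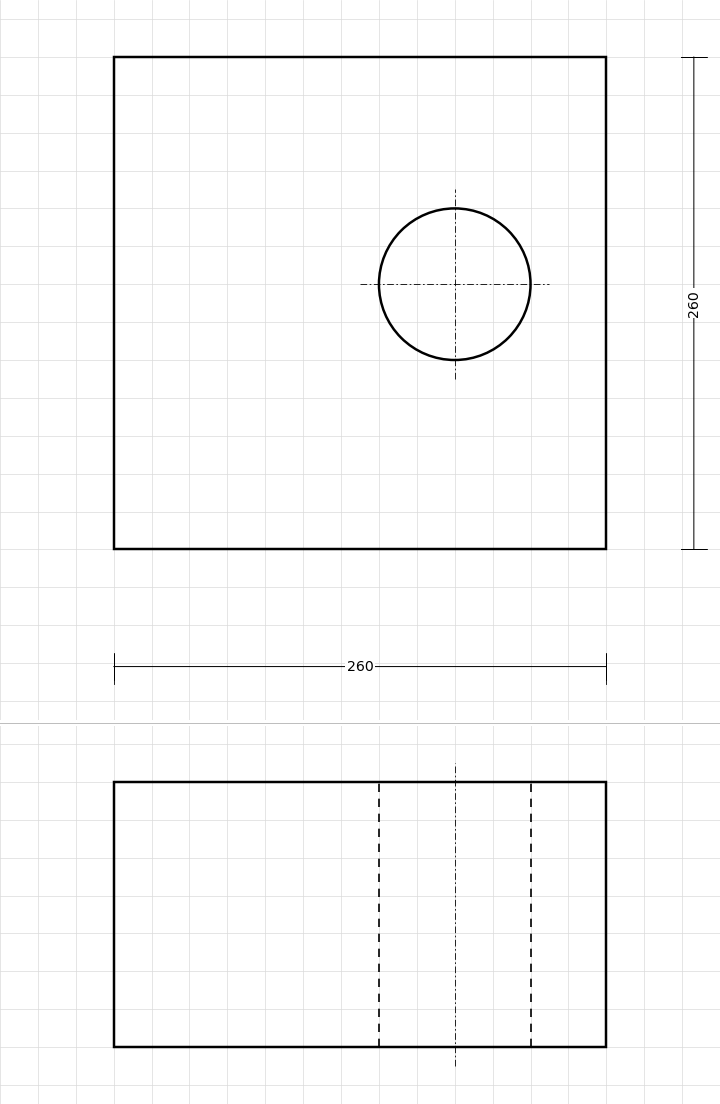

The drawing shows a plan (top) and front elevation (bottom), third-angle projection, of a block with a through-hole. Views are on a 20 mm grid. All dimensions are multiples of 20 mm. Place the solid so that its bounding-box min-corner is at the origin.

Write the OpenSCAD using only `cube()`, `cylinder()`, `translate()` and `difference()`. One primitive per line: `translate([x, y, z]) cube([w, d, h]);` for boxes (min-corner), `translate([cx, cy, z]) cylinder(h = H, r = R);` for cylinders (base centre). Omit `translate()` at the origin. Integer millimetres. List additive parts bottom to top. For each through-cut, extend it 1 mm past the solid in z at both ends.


difference() {
  cube([260, 260, 140]);
  translate([180, 140, -1]) cylinder(h = 142, r = 40);
}


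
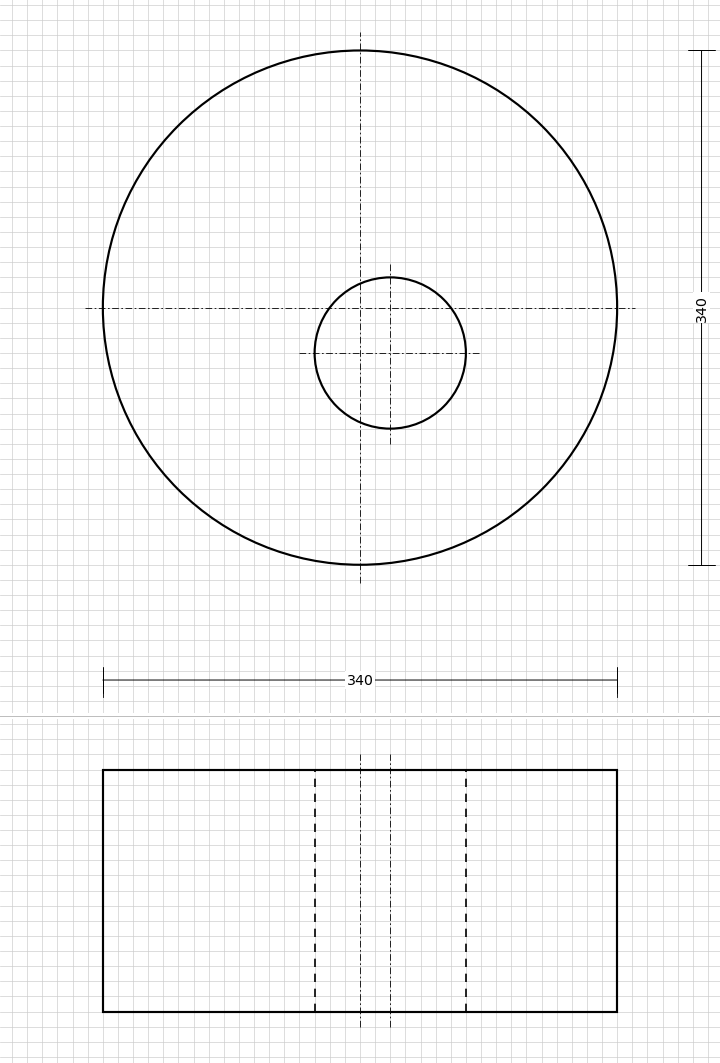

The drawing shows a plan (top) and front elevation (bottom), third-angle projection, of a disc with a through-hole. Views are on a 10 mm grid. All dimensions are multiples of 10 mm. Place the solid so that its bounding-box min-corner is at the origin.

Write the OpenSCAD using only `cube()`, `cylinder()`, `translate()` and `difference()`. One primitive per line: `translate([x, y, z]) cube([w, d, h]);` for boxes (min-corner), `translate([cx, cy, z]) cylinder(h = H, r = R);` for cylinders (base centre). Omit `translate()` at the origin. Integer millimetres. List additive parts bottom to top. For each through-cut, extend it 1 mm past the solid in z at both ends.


difference() {
  translate([170, 170, 0]) cylinder(h = 160, r = 170);
  translate([190, 140, -1]) cylinder(h = 162, r = 50);
}
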